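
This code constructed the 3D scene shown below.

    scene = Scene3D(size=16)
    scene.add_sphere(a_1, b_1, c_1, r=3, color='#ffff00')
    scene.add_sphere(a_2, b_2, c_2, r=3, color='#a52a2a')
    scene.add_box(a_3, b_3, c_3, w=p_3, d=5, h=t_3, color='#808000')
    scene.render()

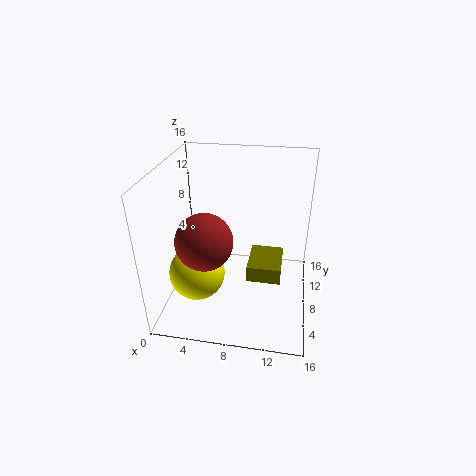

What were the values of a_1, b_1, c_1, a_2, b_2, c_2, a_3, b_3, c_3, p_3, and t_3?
a_1 = 4; b_1 = 5; c_1 = 5; a_2 = 5; b_2 = 5; c_2 = 9; a_3 = 9; b_3 = 8; c_3 = 2; p_3 = 4; t_3 = 2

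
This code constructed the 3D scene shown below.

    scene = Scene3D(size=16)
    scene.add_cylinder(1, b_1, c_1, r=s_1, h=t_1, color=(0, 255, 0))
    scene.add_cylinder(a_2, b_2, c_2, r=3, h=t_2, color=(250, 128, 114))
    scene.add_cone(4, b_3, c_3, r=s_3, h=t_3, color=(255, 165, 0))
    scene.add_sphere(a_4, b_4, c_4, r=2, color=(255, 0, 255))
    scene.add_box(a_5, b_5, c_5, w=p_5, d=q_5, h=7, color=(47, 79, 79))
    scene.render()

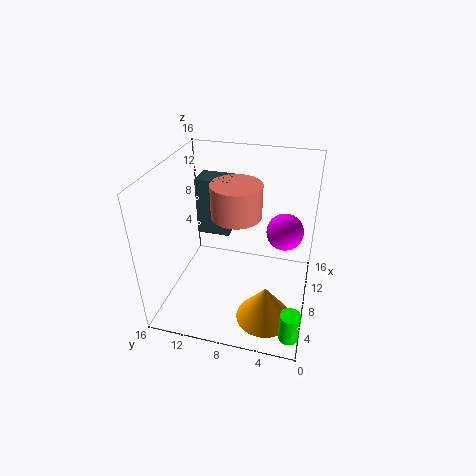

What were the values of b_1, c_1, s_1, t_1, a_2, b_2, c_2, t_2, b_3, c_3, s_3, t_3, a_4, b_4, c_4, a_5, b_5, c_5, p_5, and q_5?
b_1 = 1; c_1 = 2; s_1 = 1; t_1 = 3; a_2 = 11; b_2 = 9; c_2 = 9; t_2 = 4; b_3 = 4; c_3 = 1; s_3 = 3; t_3 = 4; a_4 = 9; b_4 = 3; c_4 = 9; a_5 = 11; b_5 = 10; c_5 = 6; p_5 = 3; q_5 = 4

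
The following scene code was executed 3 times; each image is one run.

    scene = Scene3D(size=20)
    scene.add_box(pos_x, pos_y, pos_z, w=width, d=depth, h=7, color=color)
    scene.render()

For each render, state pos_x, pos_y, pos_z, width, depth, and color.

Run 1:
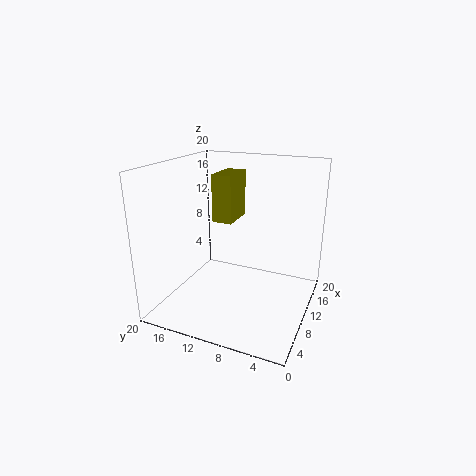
pos_x = 12
pos_y = 12
pos_z = 11
width = 5.5
depth = 3
color = 'olive'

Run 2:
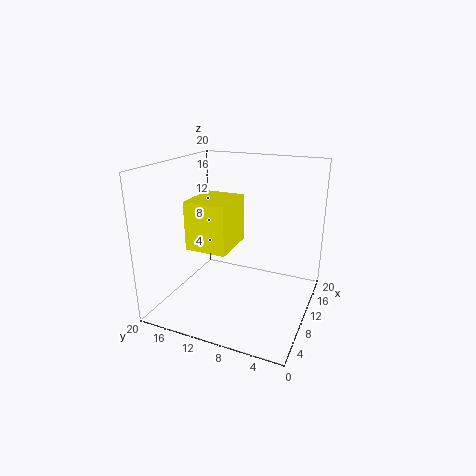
pos_x = 7.5
pos_y = 11
pos_z = 8
width = 7
depth = 6
color = 'yellow'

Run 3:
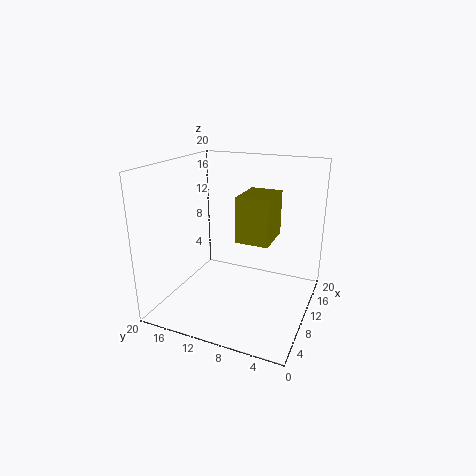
pos_x = 12.5
pos_y = 6.5
pos_z = 8
width = 6.5
depth = 5
color = 'olive'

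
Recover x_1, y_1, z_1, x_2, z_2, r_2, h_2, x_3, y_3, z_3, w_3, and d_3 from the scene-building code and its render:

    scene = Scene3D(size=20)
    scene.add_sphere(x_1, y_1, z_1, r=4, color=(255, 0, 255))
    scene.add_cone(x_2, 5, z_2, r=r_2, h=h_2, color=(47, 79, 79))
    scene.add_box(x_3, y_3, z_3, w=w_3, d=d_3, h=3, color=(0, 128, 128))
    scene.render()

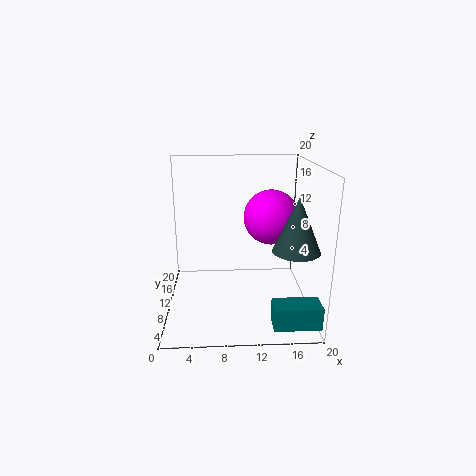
x_1 = 15, y_1 = 13, z_1 = 12, x_2 = 17, z_2 = 10, r_2 = 3, h_2 = 7, x_3 = 14, y_3 = 1, z_3 = 1, w_3 = 6, d_3 = 3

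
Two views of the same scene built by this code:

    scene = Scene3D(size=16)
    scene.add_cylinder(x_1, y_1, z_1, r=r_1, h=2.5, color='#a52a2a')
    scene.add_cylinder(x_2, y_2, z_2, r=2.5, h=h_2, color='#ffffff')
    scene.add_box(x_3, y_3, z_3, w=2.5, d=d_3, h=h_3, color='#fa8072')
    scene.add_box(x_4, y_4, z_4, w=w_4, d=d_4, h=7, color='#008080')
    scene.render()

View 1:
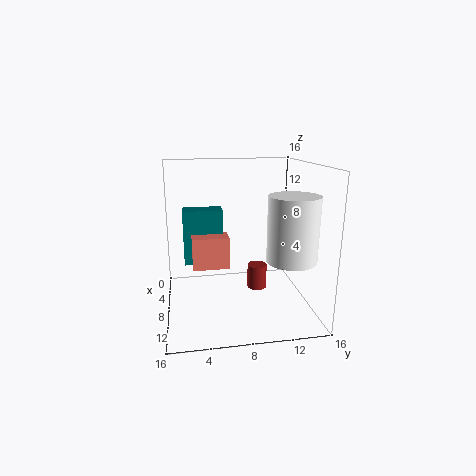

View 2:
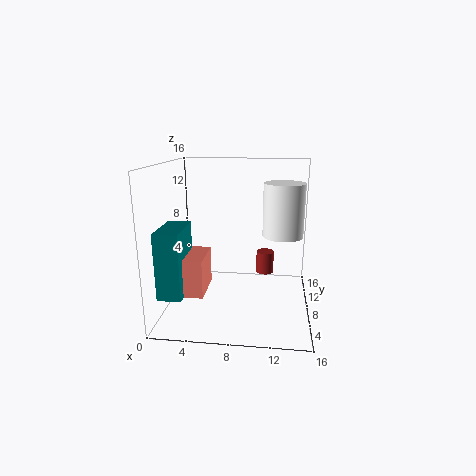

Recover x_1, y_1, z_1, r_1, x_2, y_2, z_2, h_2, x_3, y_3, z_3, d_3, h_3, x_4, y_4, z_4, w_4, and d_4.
x_1 = 11; y_1 = 9.5; z_1 = 3.5; r_1 = 1; x_2 = 13; y_2 = 12.5; z_2 = 7; h_2 = 6.5; x_3 = 2.5; y_3 = 3; z_3 = 3; d_3 = 4.5; h_3 = 4; x_4 = 0.5; y_4 = 2; z_4 = 3; w_4 = 2.5; d_4 = 5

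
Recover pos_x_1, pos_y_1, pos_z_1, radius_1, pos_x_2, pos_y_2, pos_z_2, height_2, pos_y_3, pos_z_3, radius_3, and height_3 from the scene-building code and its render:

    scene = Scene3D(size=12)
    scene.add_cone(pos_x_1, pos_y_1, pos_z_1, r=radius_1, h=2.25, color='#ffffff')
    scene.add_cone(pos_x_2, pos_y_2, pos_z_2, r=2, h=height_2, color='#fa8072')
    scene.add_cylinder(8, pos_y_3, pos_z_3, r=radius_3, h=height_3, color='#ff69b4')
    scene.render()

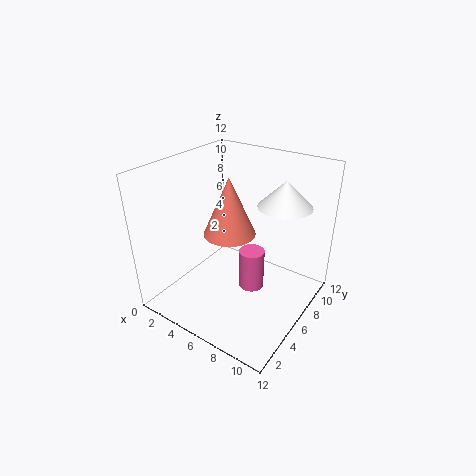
pos_x_1 = 8.75, pos_y_1 = 8.75, pos_z_1 = 8.5, radius_1 = 2.25, pos_x_2 = 6.25, pos_y_2 = 4.5, pos_z_2 = 7.25, height_2 = 4.5, pos_y_3 = 5, pos_z_3 = 2.75, radius_3 = 1, height_3 = 3.25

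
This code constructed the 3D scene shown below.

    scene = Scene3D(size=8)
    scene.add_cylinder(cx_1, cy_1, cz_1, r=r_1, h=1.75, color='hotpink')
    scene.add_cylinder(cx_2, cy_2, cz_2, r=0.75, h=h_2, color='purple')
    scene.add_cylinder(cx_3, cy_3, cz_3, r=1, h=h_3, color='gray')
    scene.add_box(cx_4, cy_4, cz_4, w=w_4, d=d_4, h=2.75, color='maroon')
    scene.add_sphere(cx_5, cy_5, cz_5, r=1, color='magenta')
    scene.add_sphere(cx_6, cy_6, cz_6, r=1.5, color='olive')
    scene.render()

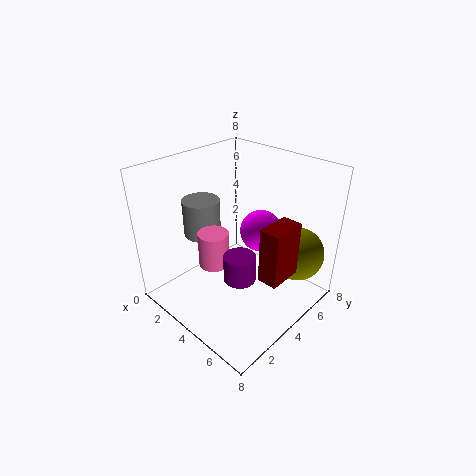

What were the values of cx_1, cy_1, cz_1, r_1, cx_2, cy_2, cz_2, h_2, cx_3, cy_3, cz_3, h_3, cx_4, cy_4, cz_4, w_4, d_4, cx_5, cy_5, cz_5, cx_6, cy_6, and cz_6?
cx_1 = 4.5, cy_1 = 1.75, cz_1 = 3.75, r_1 = 0.75, cx_2 = 6.25, cy_2 = 1.75, cz_2 = 3.75, h_2 = 1.25, cx_3 = 2.5, cy_3 = 2.75, cz_3 = 4.25, h_3 = 2, cx_4 = 6.75, cy_4 = 2.5, cz_4 = 3.5, w_4 = 1, d_4 = 1.75, cx_5 = 6, cy_5 = 3.5, cz_5 = 5.5, cx_6 = 6.5, cy_6 = 6.25, cz_6 = 3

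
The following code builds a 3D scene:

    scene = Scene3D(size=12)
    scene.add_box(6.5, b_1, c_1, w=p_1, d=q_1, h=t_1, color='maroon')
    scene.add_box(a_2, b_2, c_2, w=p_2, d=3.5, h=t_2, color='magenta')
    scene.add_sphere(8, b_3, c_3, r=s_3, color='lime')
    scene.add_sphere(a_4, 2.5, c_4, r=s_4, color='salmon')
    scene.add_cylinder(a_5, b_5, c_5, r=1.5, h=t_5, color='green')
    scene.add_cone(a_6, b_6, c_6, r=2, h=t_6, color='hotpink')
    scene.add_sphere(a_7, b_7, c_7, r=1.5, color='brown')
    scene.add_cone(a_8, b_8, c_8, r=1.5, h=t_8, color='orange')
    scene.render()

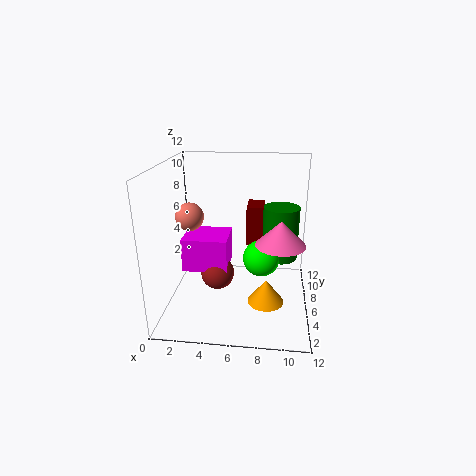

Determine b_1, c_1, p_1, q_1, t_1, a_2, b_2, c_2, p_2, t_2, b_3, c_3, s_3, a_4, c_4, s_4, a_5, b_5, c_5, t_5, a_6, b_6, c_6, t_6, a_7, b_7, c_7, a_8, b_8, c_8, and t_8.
b_1 = 8, c_1 = 4.5, p_1 = 1.5, q_1 = 2.5, t_1 = 3.5, a_2 = 1, b_2 = 6, c_2 = 2.5, p_2 = 4, t_2 = 3, b_3 = 5.5, c_3 = 4.5, s_3 = 1.5, a_4 = 3, c_4 = 9, s_4 = 1, a_5 = 9.5, b_5 = 7, c_5 = 4, t_5 = 4.5, a_6 = 9.5, b_6 = 5, c_6 = 6, t_6 = 2, a_7 = 4, b_7 = 7, c_7 = 2, a_8 = 8.5, b_8 = 4.5, c_8 = 1, t_8 = 2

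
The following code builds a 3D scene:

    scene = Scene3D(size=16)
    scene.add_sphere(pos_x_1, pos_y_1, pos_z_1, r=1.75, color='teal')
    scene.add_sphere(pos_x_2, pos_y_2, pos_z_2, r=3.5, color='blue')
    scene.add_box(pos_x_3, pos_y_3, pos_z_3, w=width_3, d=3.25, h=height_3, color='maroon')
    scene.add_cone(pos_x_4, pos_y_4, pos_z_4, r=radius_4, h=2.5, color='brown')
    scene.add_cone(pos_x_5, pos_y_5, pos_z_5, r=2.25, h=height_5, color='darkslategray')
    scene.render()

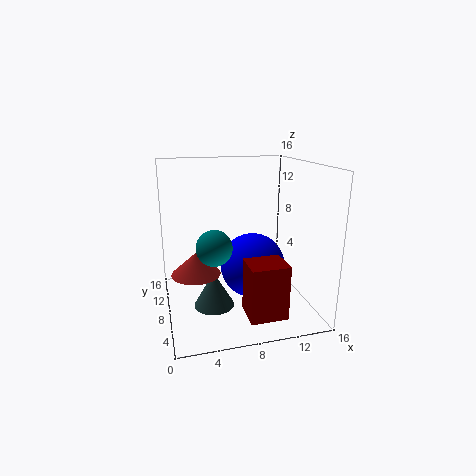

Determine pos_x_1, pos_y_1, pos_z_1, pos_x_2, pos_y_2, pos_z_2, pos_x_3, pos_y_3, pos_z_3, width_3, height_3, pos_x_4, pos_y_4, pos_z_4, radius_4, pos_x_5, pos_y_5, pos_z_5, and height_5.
pos_x_1 = 4.5, pos_y_1 = 3.75, pos_z_1 = 8.75, pos_x_2 = 9.25, pos_y_2 = 6.5, pos_z_2 = 5.25, pos_x_3 = 7.25, pos_y_3 = 0.25, pos_z_3 = 2, width_3 = 3.75, height_3 = 5.5, pos_x_4 = 3.25, pos_y_4 = 8.5, pos_z_4 = 4, radius_4 = 2.75, pos_x_5 = 5, pos_y_5 = 7.25, pos_z_5 = 0.5, height_5 = 4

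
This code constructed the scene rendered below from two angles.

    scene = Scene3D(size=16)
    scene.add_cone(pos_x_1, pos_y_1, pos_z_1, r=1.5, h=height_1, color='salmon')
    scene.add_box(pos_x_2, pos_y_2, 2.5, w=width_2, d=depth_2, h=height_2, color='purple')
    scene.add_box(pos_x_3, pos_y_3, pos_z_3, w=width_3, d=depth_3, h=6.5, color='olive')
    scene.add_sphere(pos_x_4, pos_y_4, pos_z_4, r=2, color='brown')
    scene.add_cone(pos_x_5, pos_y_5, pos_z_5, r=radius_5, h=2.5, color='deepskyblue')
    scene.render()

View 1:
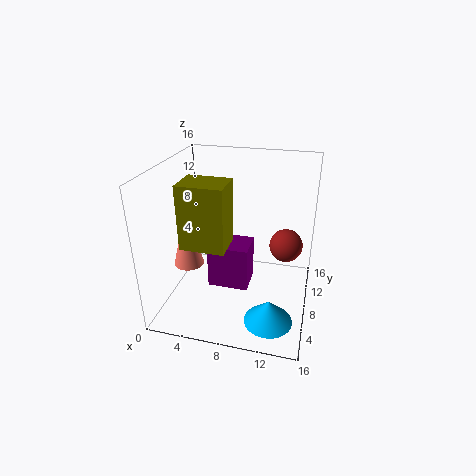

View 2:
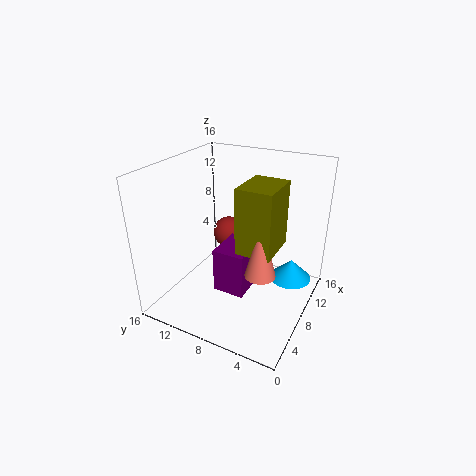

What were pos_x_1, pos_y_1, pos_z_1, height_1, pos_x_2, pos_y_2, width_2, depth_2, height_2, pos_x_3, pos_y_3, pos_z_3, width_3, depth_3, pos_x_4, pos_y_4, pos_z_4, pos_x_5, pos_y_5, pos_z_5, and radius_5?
pos_x_1 = 4; pos_y_1 = 3.5; pos_z_1 = 7; height_1 = 6; pos_x_2 = 5; pos_y_2 = 6; width_2 = 4.5; depth_2 = 3.5; height_2 = 5; pos_x_3 = 3.5; pos_y_3 = 2.5; pos_z_3 = 9; width_3 = 4.5; depth_3 = 3.5; pos_x_4 = 13; pos_y_4 = 12; pos_z_4 = 5.5; pos_x_5 = 12.5; pos_y_5 = 3; pos_z_5 = 1.5; radius_5 = 2.5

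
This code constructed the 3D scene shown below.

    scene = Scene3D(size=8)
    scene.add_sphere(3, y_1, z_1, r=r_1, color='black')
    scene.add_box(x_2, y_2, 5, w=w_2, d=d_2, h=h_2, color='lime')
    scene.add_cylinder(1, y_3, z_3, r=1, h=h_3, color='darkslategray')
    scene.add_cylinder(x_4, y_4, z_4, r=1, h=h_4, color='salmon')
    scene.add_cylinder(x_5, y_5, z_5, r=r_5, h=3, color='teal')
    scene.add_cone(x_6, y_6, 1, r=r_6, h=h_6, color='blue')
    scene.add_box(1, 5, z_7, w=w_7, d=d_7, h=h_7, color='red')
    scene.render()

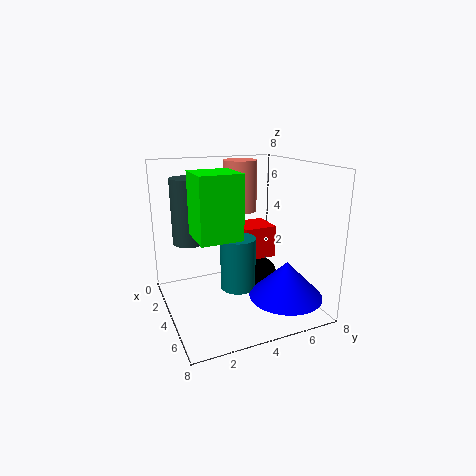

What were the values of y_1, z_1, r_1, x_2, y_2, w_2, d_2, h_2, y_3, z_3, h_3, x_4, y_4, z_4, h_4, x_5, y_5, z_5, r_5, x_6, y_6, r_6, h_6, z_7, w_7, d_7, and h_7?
y_1 = 6, z_1 = 1, r_1 = 1, x_2 = 5, y_2 = 1, w_2 = 2, d_2 = 2, h_2 = 3, y_3 = 2, z_3 = 3, h_3 = 4, x_4 = 2, y_4 = 5, z_4 = 5, h_4 = 3, x_5 = 4, y_5 = 4, z_5 = 1, r_5 = 1, x_6 = 6, y_6 = 6, r_6 = 2, h_6 = 2, z_7 = 2, w_7 = 2, d_7 = 2, h_7 = 2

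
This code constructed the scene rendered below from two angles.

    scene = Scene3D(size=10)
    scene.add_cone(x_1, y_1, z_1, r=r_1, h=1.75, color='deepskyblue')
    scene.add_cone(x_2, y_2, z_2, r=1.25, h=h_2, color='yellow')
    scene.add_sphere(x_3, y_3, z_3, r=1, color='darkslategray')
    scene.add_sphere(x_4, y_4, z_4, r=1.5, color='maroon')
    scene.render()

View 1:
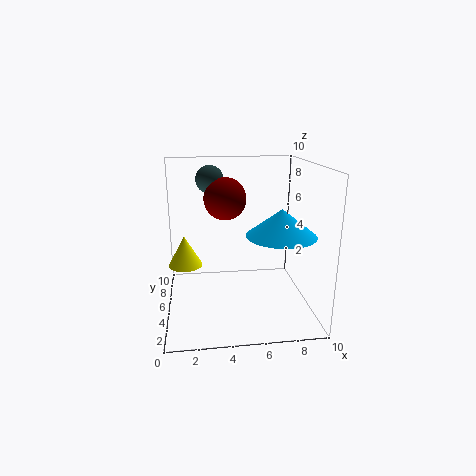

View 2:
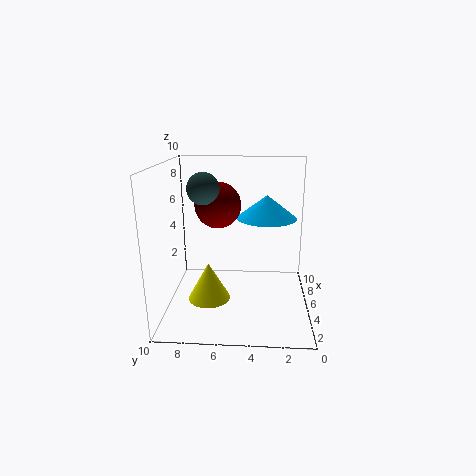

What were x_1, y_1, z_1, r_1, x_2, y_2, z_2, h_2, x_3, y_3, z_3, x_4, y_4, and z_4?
x_1 = 7.5, y_1 = 3, z_1 = 5.75, r_1 = 2.25, x_2 = 1.25, y_2 = 6.5, z_2 = 2.5, h_2 = 2.25, x_3 = 3.25, y_3 = 7, z_3 = 8.75, x_4 = 4.25, y_4 = 6.25, z_4 = 7.5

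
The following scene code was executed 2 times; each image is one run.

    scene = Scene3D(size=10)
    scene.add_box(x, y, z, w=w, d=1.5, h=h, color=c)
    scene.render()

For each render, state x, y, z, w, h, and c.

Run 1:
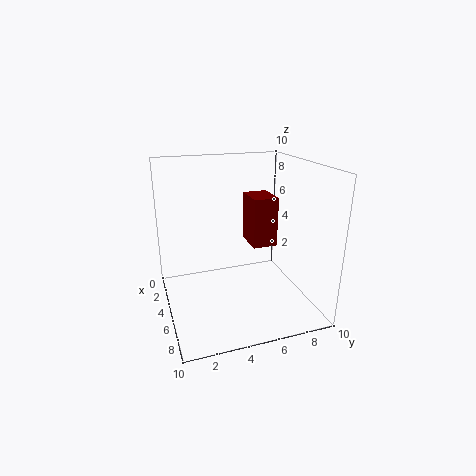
x = 6, y = 5, z = 5.5, w = 2, h = 3, c = 'maroon'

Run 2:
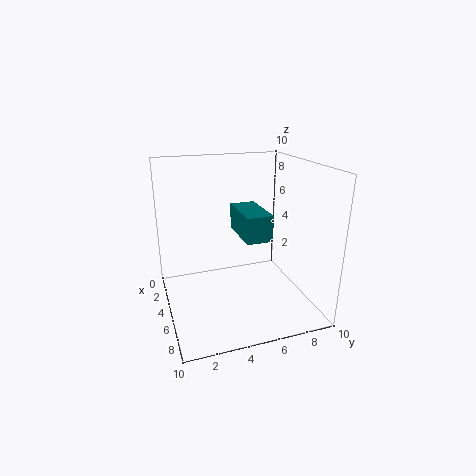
x = 6.5, y = 4, z = 6.5, w = 3, h = 1.5, c = 'teal'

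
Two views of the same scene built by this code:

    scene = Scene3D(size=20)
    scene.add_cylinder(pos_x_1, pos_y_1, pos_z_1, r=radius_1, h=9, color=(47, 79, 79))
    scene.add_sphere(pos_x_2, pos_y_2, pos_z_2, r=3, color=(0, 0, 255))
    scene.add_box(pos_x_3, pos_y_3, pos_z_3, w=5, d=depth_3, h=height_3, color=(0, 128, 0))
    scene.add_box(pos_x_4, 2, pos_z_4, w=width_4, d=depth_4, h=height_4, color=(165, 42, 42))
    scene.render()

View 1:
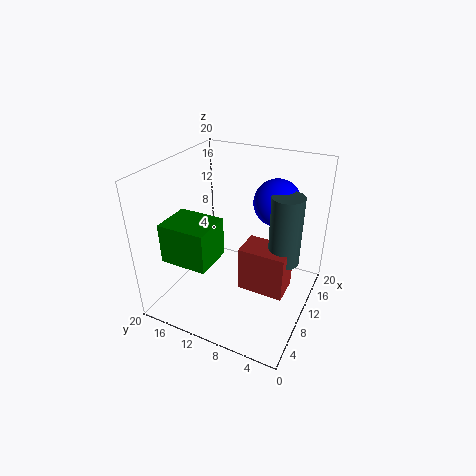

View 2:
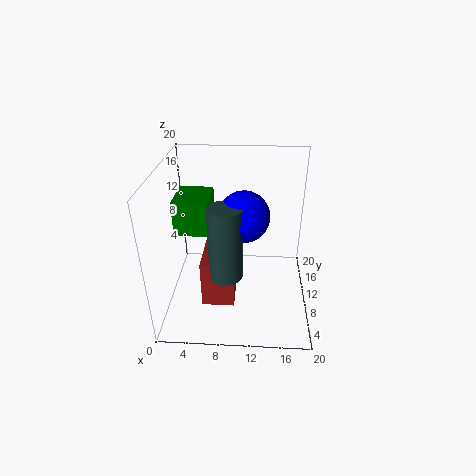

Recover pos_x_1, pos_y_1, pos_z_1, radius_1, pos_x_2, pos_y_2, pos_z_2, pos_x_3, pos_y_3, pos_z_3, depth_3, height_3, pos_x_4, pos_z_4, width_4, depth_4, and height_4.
pos_x_1 = 9, pos_y_1 = 3, pos_z_1 = 9, radius_1 = 2, pos_x_2 = 11, pos_y_2 = 5, pos_z_2 = 16, pos_x_3 = 1, pos_y_3 = 10, pos_z_3 = 10, depth_3 = 6, height_3 = 5, pos_x_4 = 6, pos_z_4 = 5, width_4 = 4, depth_4 = 6, height_4 = 6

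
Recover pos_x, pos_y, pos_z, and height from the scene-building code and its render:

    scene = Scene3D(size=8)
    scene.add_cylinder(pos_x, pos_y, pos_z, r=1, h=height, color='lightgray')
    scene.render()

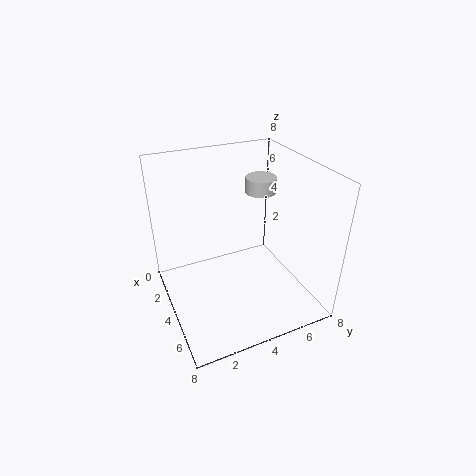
pos_x = 1, pos_y = 7, pos_z = 5, height = 1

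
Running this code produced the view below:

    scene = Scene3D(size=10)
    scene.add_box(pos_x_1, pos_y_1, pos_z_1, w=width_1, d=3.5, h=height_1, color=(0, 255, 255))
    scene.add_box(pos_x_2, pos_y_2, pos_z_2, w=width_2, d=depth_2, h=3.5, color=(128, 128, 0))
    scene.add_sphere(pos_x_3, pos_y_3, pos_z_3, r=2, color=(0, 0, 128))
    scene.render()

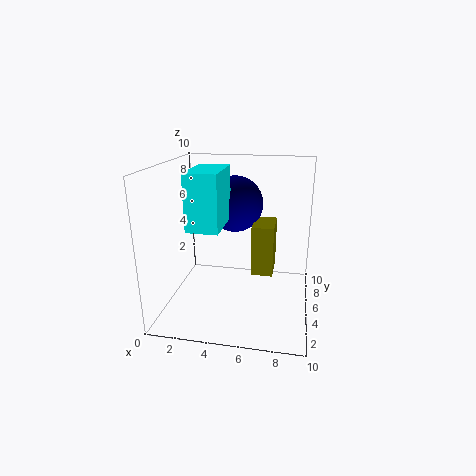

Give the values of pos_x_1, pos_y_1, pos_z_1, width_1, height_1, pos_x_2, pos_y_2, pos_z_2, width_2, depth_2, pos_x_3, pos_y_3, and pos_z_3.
pos_x_1 = 2.5; pos_y_1 = 1.5; pos_z_1 = 6.5; width_1 = 2; height_1 = 3.5; pos_x_2 = 6; pos_y_2 = 4.5; pos_z_2 = 2.5; width_2 = 1.5; depth_2 = 2.5; pos_x_3 = 4.5; pos_y_3 = 6.5; pos_z_3 = 7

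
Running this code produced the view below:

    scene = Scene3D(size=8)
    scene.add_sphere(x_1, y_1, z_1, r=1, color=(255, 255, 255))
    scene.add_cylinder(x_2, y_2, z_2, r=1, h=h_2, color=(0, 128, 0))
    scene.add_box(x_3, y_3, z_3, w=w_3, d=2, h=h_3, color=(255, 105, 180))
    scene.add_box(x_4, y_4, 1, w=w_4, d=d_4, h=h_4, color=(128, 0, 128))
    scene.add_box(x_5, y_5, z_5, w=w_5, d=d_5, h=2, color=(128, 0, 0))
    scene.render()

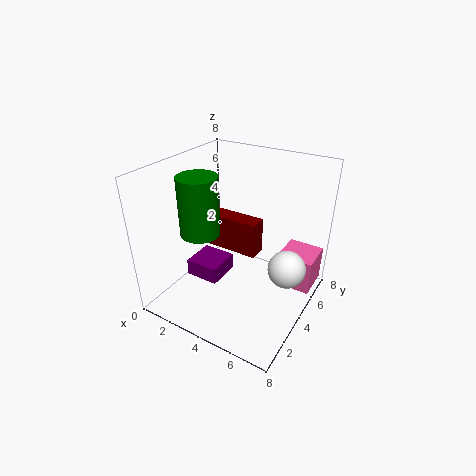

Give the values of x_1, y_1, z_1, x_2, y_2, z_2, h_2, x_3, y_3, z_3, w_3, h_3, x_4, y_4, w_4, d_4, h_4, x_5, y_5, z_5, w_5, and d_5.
x_1 = 7
y_1 = 4
z_1 = 3
x_2 = 3
y_2 = 2
z_2 = 5
h_2 = 3
x_3 = 6
y_3 = 5
z_3 = 1
w_3 = 2
h_3 = 2
x_4 = 1
y_4 = 3
w_4 = 2
d_4 = 2
h_4 = 1
x_5 = 2
y_5 = 4
z_5 = 3
w_5 = 3
d_5 = 1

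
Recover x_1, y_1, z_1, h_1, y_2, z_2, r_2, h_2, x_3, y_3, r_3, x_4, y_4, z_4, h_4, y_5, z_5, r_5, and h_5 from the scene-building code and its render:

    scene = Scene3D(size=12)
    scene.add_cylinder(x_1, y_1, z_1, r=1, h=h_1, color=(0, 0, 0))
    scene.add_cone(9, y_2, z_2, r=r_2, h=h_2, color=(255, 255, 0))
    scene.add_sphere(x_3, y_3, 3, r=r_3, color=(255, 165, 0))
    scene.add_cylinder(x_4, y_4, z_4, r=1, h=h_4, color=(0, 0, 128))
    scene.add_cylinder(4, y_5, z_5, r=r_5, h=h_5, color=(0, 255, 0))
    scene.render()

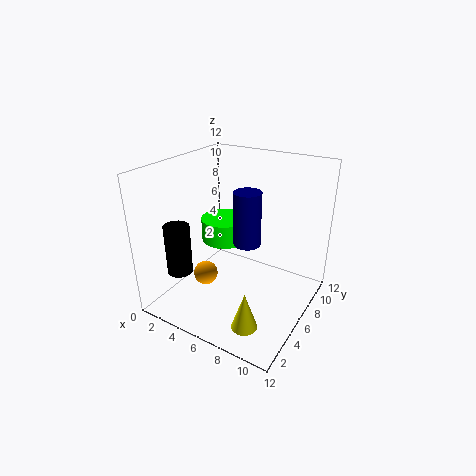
x_1 = 3; y_1 = 2; z_1 = 4; h_1 = 4; y_2 = 2; z_2 = 1; r_2 = 1; h_2 = 3; x_3 = 4; y_3 = 4; r_3 = 1; x_4 = 8; y_4 = 4; z_4 = 7; h_4 = 4; y_5 = 7; z_5 = 5; r_5 = 2; h_5 = 2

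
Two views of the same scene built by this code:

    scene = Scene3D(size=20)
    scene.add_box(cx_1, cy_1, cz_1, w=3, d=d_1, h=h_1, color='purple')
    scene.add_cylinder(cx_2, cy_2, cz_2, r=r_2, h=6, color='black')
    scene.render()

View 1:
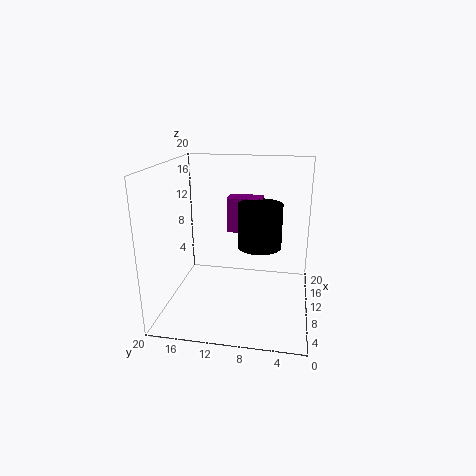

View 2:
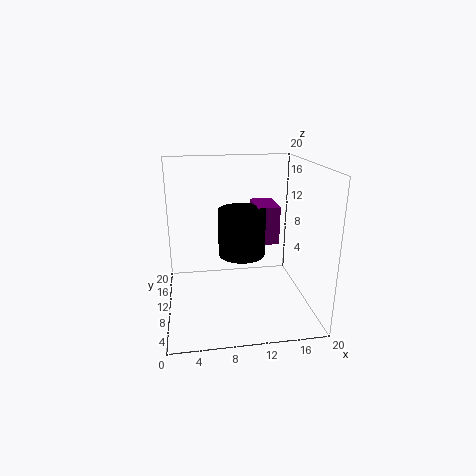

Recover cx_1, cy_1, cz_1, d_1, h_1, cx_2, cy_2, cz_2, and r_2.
cx_1 = 12
cy_1 = 7
cz_1 = 10
d_1 = 5
h_1 = 5
cx_2 = 10
cy_2 = 7
cz_2 = 9
r_2 = 3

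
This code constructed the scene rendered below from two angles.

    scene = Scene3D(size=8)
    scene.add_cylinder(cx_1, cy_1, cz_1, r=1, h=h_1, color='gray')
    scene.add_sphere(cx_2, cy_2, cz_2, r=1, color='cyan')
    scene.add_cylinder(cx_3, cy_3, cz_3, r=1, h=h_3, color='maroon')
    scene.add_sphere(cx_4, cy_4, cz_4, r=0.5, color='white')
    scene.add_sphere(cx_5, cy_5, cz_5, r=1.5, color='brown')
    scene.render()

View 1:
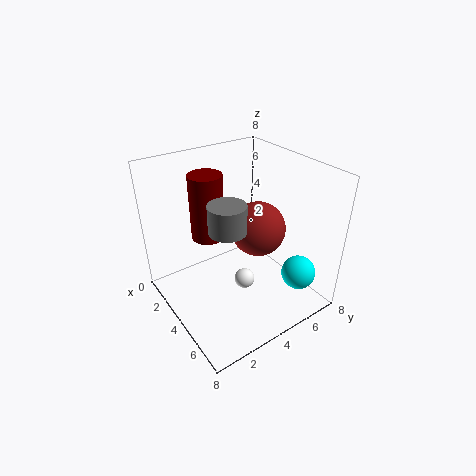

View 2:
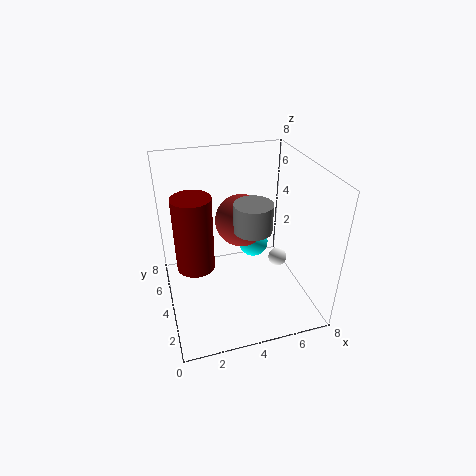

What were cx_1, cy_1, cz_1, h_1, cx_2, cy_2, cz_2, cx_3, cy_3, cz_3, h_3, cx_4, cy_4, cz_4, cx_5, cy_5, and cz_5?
cx_1 = 4.5, cy_1 = 3, cz_1 = 5, h_1 = 1.5, cx_2 = 6, cy_2 = 7, cz_2 = 1.5, cx_3 = 1.5, cy_3 = 3.5, cz_3 = 3, h_3 = 4, cx_4 = 6, cy_4 = 3, cz_4 = 3, cx_5 = 4.5, cy_5 = 5, cz_5 = 4.5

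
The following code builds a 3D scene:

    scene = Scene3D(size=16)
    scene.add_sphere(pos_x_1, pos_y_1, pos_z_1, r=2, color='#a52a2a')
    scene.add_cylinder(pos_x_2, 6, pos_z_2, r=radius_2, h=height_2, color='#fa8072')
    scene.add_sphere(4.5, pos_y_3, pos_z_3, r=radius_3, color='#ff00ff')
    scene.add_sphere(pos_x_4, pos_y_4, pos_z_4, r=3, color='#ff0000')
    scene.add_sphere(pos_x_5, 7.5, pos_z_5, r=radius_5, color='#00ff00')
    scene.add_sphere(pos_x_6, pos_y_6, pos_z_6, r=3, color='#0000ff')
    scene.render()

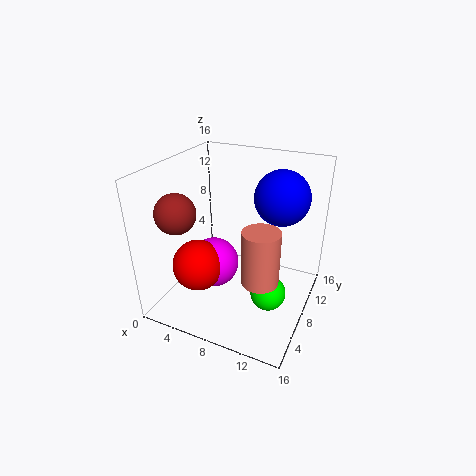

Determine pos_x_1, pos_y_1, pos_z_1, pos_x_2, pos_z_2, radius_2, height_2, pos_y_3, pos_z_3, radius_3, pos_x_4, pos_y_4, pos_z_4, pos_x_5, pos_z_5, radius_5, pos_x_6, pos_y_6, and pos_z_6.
pos_x_1 = 4; pos_y_1 = 2.5; pos_z_1 = 12.5; pos_x_2 = 11.5; pos_z_2 = 4.5; radius_2 = 2; height_2 = 6; pos_y_3 = 8.5; pos_z_3 = 3.5; radius_3 = 3; pos_x_4 = 3.5; pos_y_4 = 6.5; pos_z_4 = 4; pos_x_5 = 12; pos_z_5 = 2; radius_5 = 2; pos_x_6 = 12; pos_y_6 = 10.5; pos_z_6 = 12.5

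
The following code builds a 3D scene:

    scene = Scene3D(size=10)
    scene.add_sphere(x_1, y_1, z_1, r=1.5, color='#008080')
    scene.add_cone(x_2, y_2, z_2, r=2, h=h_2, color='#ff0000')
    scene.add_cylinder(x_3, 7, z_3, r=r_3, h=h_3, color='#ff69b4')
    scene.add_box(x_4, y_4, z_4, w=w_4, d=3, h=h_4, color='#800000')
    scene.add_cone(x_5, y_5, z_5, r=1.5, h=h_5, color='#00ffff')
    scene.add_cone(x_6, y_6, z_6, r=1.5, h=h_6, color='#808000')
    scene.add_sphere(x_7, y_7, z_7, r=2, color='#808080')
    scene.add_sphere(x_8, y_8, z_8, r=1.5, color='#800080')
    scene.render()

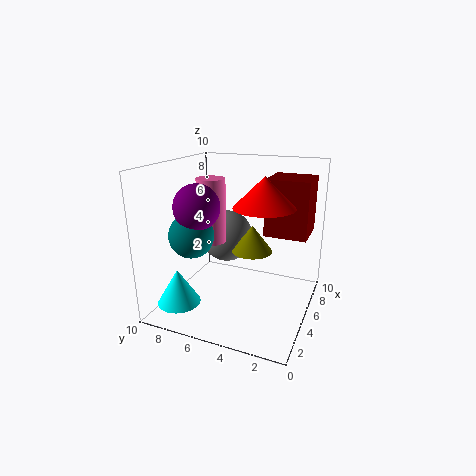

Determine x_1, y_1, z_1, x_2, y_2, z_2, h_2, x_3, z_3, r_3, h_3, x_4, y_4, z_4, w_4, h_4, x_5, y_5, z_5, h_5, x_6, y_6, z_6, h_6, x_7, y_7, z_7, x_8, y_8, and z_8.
x_1 = 3; y_1 = 7.5; z_1 = 5.5; x_2 = 4.5; y_2 = 3; z_2 = 7.5; h_2 = 2; x_3 = 5; z_3 = 4.5; r_3 = 1; h_3 = 4.5; x_4 = 6; y_4 = 0.5; z_4 = 5; w_4 = 3; h_4 = 4; x_5 = 2.5; y_5 = 8.5; z_5 = 0.5; h_5 = 2.5; x_6 = 6.5; y_6 = 4.5; z_6 = 3.5; h_6 = 2; x_7 = 7.5; y_7 = 7; z_7 = 4; x_8 = 3; y_8 = 7; z_8 = 7.5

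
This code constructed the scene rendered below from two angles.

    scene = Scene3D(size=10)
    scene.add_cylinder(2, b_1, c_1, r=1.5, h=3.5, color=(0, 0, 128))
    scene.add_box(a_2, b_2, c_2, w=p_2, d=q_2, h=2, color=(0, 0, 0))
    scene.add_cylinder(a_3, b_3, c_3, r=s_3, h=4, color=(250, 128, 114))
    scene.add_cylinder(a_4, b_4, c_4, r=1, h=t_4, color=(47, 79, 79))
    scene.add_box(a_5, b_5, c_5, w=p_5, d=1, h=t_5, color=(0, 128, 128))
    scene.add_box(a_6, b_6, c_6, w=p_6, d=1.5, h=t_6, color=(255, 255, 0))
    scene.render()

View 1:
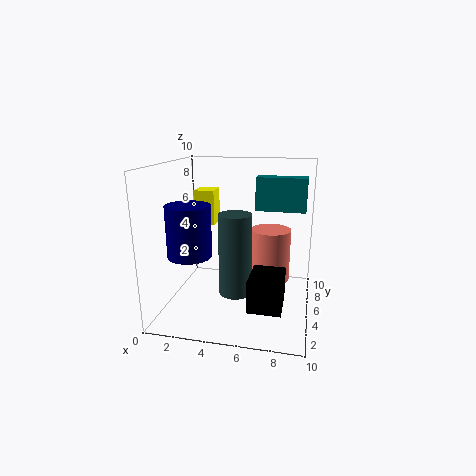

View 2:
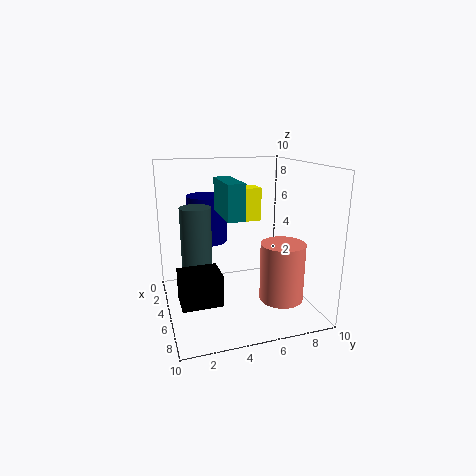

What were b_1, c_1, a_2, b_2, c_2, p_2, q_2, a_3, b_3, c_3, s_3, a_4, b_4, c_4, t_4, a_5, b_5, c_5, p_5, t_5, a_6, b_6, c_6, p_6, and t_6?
b_1 = 3.5; c_1 = 4; a_2 = 6.5; b_2 = 0.5; c_2 = 2; p_2 = 2; q_2 = 2.5; a_3 = 7; b_3 = 7.5; c_3 = 1; s_3 = 1.5; a_4 = 5.5; b_4 = 2; c_4 = 2.5; t_4 = 5; a_5 = 6.5; b_5 = 3; c_5 = 7.5; p_5 = 3; t_5 = 2; a_6 = 1.5; b_6 = 6; c_6 = 5.5; p_6 = 1.5; t_6 = 2.5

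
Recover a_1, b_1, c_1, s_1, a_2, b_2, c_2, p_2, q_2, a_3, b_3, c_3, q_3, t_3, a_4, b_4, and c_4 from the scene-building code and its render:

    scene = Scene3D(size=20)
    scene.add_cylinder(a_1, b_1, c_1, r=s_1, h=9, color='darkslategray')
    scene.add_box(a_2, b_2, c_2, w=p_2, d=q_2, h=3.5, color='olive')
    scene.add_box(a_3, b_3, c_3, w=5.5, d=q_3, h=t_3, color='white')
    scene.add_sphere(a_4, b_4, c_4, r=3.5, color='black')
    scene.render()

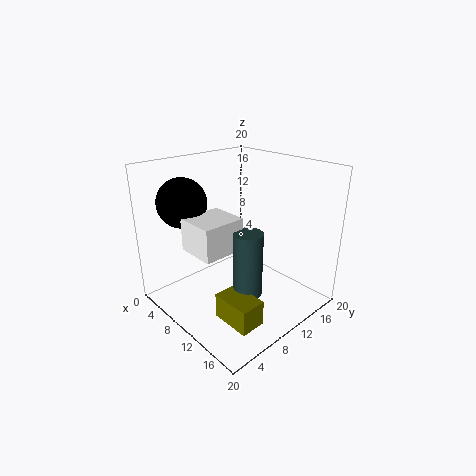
a_1 = 13, b_1 = 9, c_1 = 3, s_1 = 2, a_2 = 11.5, b_2 = 4.5, c_2 = 0.5, p_2 = 5.5, q_2 = 3.5, a_3 = 6, b_3 = 3.5, c_3 = 9, q_3 = 6, t_3 = 4.5, a_4 = 3.5, b_4 = 5.5, c_4 = 14.5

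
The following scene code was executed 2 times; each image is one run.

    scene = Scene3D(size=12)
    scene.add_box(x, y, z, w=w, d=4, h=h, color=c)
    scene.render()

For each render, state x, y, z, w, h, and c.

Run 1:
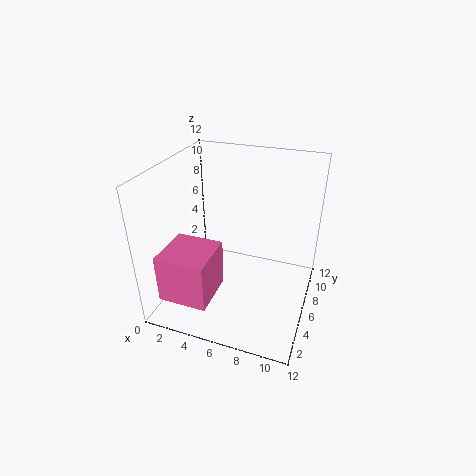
x = 1
y = 1
z = 2
w = 4
h = 4
c = 'hotpink'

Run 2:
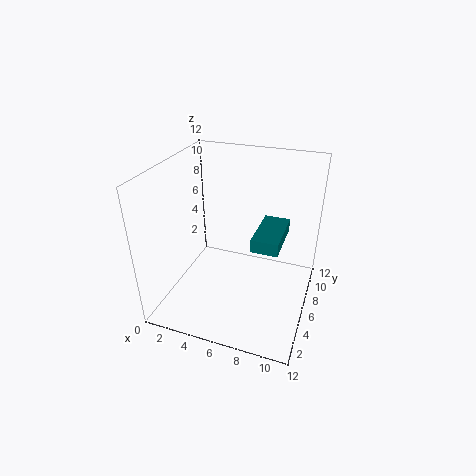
x = 8
y = 3
z = 7
w = 2
h = 1
c = 'teal'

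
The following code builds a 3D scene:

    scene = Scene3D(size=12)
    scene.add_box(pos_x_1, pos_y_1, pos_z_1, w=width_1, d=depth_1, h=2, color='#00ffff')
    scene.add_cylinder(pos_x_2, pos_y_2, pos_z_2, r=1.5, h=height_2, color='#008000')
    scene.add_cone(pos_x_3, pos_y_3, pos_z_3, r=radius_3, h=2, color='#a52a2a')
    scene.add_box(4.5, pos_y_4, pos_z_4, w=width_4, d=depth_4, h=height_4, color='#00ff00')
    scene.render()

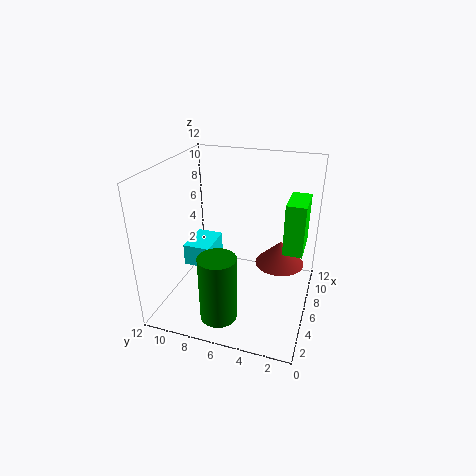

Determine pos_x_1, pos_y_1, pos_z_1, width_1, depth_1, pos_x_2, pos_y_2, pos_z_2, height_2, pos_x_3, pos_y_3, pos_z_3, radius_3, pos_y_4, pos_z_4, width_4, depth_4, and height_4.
pos_x_1 = 6.5, pos_y_1 = 9, pos_z_1 = 2, width_1 = 3.5, depth_1 = 2.5, pos_x_2 = 2.5, pos_y_2 = 6.5, pos_z_2 = 0.5, height_2 = 5.5, pos_x_3 = 6.5, pos_y_3 = 2.5, pos_z_3 = 4, radius_3 = 2, pos_y_4 = 0.5, pos_z_4 = 6, width_4 = 3, depth_4 = 1.5, height_4 = 4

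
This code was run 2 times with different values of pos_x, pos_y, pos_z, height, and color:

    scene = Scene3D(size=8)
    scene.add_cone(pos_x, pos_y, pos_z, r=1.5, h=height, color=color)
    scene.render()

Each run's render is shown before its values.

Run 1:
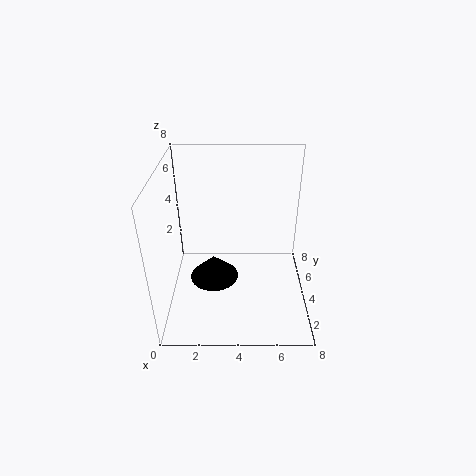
pos_x = 2.5
pos_y = 5
pos_z = 0.5
height = 1.5
color = 'black'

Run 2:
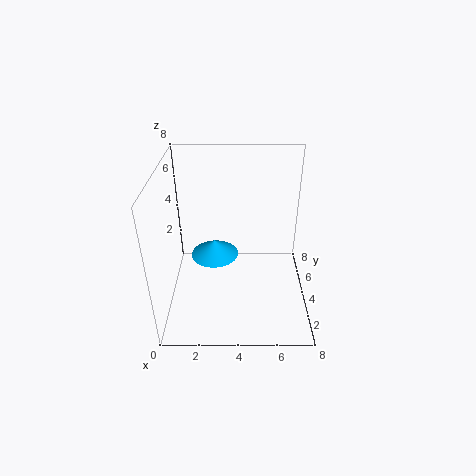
pos_x = 2.5
pos_y = 6
pos_z = 1.5
height = 1
color = 'deepskyblue'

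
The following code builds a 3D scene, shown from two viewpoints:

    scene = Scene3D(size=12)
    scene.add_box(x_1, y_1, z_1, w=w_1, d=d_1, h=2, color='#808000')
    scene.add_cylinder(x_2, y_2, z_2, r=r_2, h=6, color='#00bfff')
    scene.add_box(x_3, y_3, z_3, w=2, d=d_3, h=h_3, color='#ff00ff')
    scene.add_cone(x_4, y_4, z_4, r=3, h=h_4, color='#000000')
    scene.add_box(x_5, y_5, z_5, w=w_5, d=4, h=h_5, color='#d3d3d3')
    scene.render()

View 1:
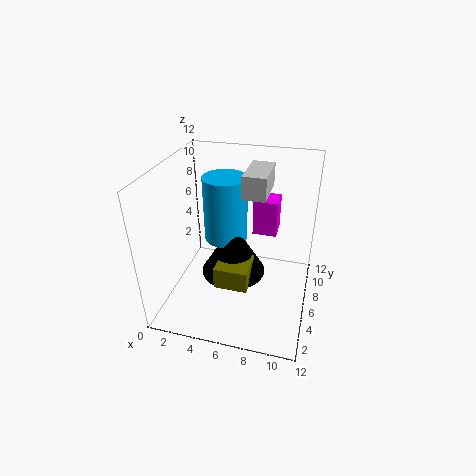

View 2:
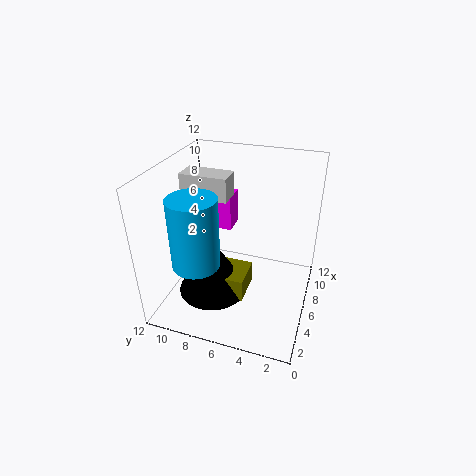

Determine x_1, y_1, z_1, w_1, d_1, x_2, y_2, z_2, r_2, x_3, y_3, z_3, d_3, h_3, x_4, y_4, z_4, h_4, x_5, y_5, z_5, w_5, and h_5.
x_1 = 4; y_1 = 5; z_1 = 1; w_1 = 3; d_1 = 3; x_2 = 4; y_2 = 9; z_2 = 4; r_2 = 2; x_3 = 7; y_3 = 7; z_3 = 6; d_3 = 2; h_3 = 3; x_4 = 5; y_4 = 8; z_4 = 1; h_4 = 5; x_5 = 6; y_5 = 7; z_5 = 9; w_5 = 2; h_5 = 2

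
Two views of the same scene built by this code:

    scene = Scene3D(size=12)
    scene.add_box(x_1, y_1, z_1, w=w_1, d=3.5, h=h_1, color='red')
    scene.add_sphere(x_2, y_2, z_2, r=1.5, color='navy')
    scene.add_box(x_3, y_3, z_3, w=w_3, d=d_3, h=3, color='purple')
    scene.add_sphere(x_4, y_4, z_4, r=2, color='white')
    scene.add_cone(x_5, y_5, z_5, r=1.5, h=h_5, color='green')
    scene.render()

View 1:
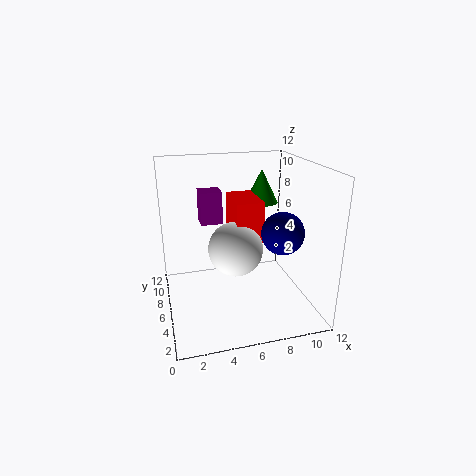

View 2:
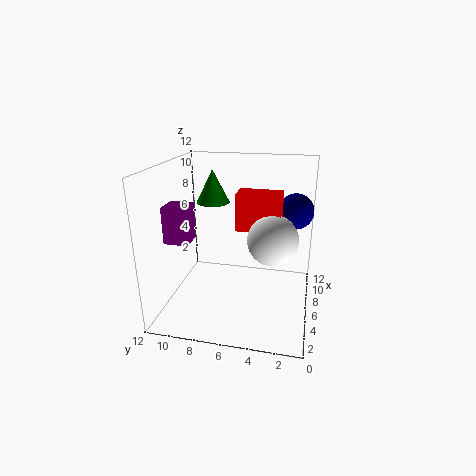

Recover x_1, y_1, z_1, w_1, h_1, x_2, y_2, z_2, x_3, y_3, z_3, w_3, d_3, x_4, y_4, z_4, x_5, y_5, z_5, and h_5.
x_1 = 5; y_1 = 2.5; z_1 = 7; w_1 = 2; h_1 = 3; x_2 = 8; y_2 = 1.5; z_2 = 8; x_3 = 3.5; y_3 = 9.5; z_3 = 6; w_3 = 2; d_3 = 2; x_4 = 5; y_4 = 3; z_4 = 6.5; x_5 = 9; y_5 = 9; z_5 = 8; h_5 = 3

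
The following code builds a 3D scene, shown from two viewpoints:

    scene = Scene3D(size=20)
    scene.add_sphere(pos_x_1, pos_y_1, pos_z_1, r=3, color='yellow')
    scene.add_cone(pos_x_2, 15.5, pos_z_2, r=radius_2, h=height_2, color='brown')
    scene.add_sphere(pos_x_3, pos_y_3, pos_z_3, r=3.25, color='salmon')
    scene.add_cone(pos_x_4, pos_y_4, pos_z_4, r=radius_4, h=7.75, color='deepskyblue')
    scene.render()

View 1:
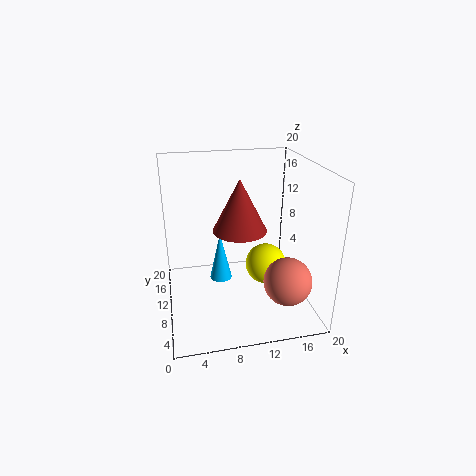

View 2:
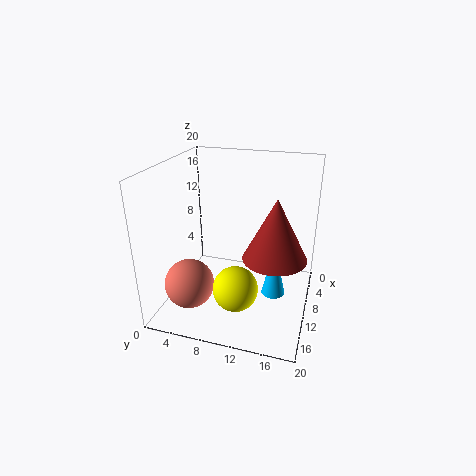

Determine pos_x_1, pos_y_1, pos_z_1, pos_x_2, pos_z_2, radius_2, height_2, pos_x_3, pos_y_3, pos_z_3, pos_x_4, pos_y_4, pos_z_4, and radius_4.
pos_x_1 = 14.5
pos_y_1 = 11
pos_z_1 = 4.75
pos_x_2 = 11.5
pos_z_2 = 8.5
radius_2 = 4.25
height_2 = 8.25
pos_x_3 = 15.75
pos_y_3 = 5
pos_z_3 = 5.25
pos_x_4 = 8.25
pos_y_4 = 15
pos_z_4 = 0.75
radius_4 = 1.75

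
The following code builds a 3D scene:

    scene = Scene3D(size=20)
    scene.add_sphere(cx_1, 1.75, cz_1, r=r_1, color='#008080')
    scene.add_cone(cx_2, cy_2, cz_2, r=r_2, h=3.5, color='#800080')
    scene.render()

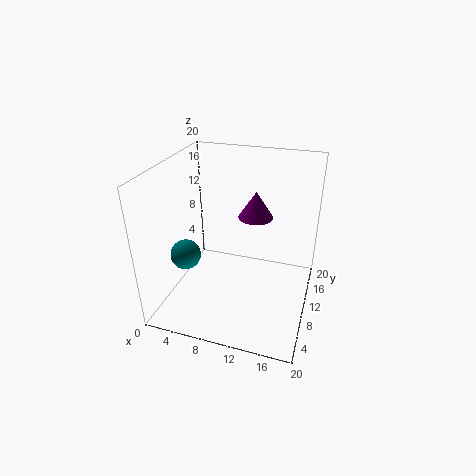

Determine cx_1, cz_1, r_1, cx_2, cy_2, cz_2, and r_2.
cx_1 = 6.25, cz_1 = 11.75, r_1 = 1.75, cx_2 = 12.5, cy_2 = 9.75, cz_2 = 13.75, r_2 = 2.25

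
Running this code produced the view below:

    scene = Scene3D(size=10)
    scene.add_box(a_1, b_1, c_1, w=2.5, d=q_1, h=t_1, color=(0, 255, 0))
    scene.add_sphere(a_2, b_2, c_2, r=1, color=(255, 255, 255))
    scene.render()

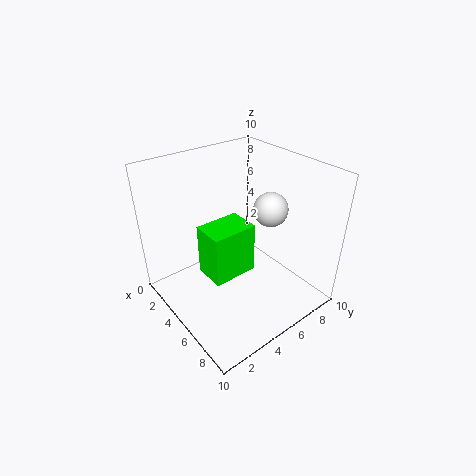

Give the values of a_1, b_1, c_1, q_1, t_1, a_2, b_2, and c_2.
a_1 = 2, b_1 = 3.5, c_1 = 1, q_1 = 3.5, t_1 = 4, a_2 = 8, b_2 = 5, c_2 = 8.5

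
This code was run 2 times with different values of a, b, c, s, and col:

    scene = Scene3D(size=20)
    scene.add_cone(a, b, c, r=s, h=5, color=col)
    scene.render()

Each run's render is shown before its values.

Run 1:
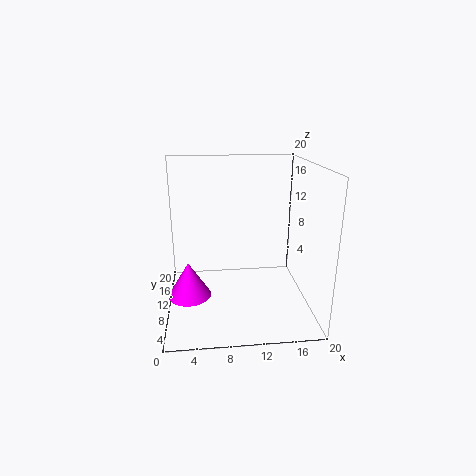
a = 3
b = 9
c = 2
s = 3
col = 'magenta'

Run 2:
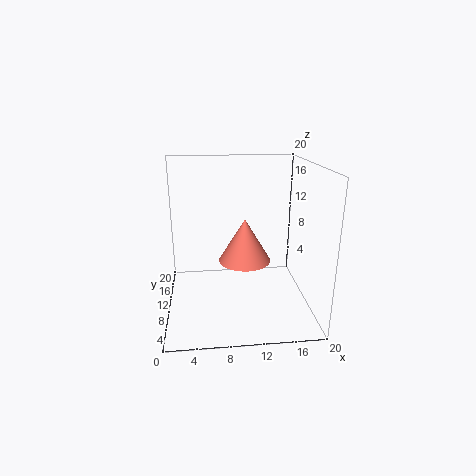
a = 10
b = 3
c = 10
s = 3
col = 'salmon'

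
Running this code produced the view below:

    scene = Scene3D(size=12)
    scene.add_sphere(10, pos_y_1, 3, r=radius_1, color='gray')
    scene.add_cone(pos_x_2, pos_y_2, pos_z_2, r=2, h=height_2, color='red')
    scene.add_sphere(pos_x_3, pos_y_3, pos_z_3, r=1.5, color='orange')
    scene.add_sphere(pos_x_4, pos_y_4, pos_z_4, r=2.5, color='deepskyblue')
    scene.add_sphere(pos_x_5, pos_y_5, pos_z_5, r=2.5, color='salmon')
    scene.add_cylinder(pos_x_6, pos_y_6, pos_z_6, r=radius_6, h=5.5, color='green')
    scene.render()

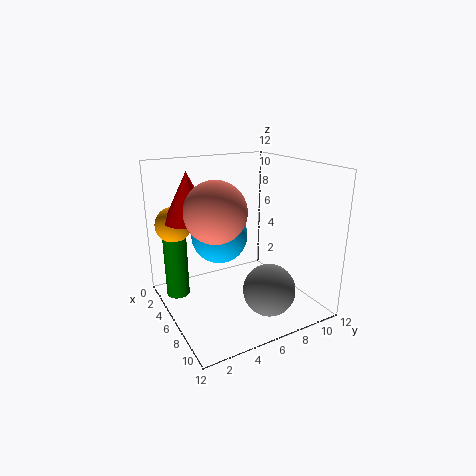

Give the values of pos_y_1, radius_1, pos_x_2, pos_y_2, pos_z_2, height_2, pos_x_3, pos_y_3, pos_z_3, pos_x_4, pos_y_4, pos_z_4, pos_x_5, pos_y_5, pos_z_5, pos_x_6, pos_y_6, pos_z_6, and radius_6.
pos_y_1 = 6.5; radius_1 = 2; pos_x_2 = 4; pos_y_2 = 2.5; pos_z_2 = 7.5; height_2 = 4; pos_x_3 = 3; pos_y_3 = 1.5; pos_z_3 = 7; pos_x_4 = 3.5; pos_y_4 = 5.5; pos_z_4 = 5.5; pos_x_5 = 6; pos_y_5 = 4; pos_z_5 = 8.5; pos_x_6 = 3; pos_y_6 = 1.5; pos_z_6 = 0.5; radius_6 = 1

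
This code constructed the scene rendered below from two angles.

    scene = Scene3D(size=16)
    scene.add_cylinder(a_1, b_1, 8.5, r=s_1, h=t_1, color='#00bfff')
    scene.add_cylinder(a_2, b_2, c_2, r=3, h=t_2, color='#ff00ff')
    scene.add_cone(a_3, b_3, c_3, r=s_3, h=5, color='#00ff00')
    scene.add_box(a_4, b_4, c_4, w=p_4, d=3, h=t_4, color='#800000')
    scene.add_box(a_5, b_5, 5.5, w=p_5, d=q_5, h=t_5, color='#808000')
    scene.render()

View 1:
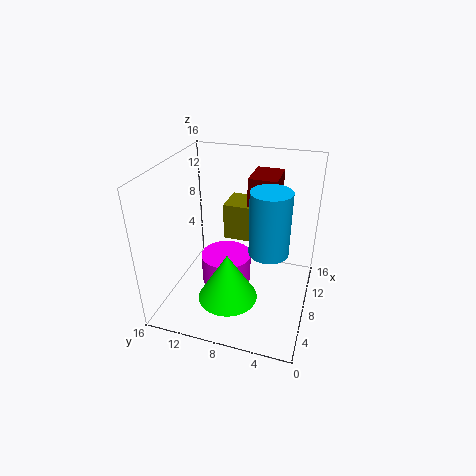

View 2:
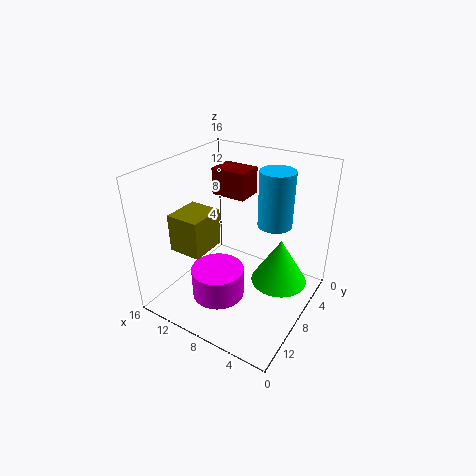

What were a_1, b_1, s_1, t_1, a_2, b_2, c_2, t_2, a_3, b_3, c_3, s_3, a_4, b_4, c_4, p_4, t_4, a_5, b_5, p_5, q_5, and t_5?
a_1 = 5.5
b_1 = 4
s_1 = 2
t_1 = 6.5
a_2 = 9.5
b_2 = 10
c_2 = 1
t_2 = 3.5
a_3 = 3
b_3 = 7.5
c_3 = 4
s_3 = 3
a_4 = 8
b_4 = 4
c_4 = 12
p_4 = 4
t_4 = 3
a_5 = 11.5
b_5 = 6.5
p_5 = 4
q_5 = 4.5
t_5 = 4.5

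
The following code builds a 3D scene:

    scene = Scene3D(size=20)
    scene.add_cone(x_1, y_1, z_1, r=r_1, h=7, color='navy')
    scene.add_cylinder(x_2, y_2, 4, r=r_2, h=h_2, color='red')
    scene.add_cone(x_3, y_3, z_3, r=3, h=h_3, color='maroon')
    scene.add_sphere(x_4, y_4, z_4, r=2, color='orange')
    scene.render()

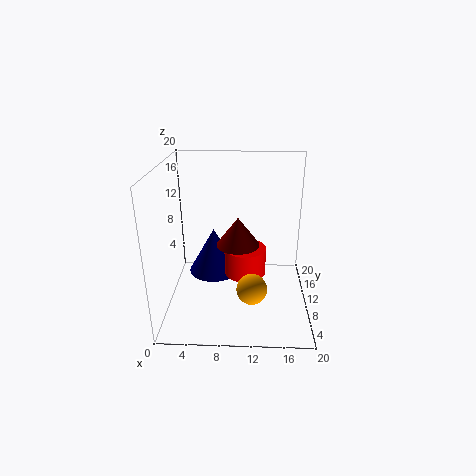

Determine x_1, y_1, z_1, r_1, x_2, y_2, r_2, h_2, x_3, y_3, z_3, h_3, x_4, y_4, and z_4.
x_1 = 6; y_1 = 15; z_1 = 2; r_1 = 4; x_2 = 11; y_2 = 11; r_2 = 3; h_2 = 4; x_3 = 10; y_3 = 10; z_3 = 9; h_3 = 4; x_4 = 12; y_4 = 5; z_4 = 5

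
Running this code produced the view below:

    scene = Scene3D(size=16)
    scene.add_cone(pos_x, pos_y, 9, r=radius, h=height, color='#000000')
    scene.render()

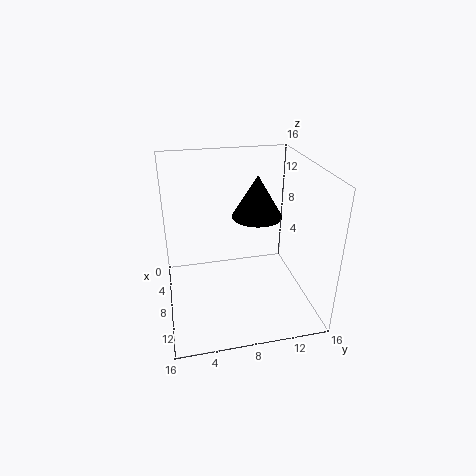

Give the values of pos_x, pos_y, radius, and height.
pos_x = 5; pos_y = 11; radius = 3; height = 5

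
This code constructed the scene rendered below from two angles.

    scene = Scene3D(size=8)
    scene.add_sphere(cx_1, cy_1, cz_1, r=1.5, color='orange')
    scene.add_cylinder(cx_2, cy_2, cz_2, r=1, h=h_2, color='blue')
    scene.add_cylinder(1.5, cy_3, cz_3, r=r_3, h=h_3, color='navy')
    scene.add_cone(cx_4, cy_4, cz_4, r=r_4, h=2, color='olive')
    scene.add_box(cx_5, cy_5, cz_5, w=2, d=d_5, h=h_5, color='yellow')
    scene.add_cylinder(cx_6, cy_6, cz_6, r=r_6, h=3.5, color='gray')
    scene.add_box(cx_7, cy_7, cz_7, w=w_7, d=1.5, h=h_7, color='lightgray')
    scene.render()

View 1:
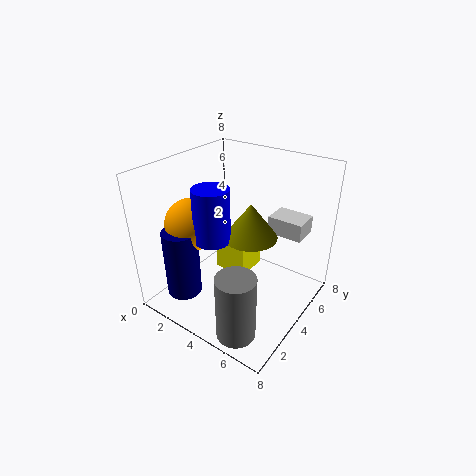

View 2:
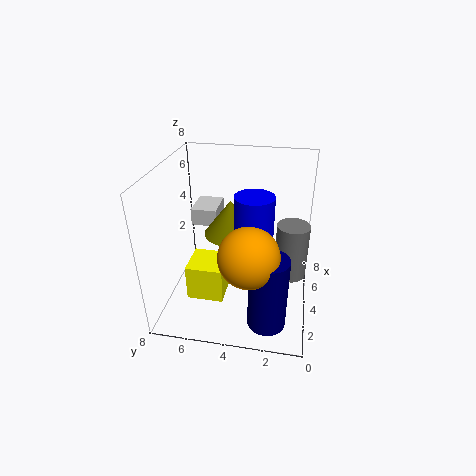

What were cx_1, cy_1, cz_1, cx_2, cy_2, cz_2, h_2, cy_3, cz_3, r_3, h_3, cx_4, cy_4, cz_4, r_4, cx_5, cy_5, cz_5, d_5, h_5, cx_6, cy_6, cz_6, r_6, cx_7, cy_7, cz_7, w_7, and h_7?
cx_1 = 1.5
cy_1 = 3
cz_1 = 4.5
cx_2 = 3
cy_2 = 3
cz_2 = 4
h_2 = 3
cy_3 = 2
cz_3 = 0.5
r_3 = 1
h_3 = 4
cx_4 = 4.5
cy_4 = 4.5
cz_4 = 4
r_4 = 1.5
cx_5 = 2
cy_5 = 4.5
cz_5 = 1
d_5 = 2
h_5 = 2
cx_6 = 6
cy_6 = 1
cz_6 = 0.5
r_6 = 1
cx_7 = 5
cy_7 = 5.5
cz_7 = 4
w_7 = 2
h_7 = 1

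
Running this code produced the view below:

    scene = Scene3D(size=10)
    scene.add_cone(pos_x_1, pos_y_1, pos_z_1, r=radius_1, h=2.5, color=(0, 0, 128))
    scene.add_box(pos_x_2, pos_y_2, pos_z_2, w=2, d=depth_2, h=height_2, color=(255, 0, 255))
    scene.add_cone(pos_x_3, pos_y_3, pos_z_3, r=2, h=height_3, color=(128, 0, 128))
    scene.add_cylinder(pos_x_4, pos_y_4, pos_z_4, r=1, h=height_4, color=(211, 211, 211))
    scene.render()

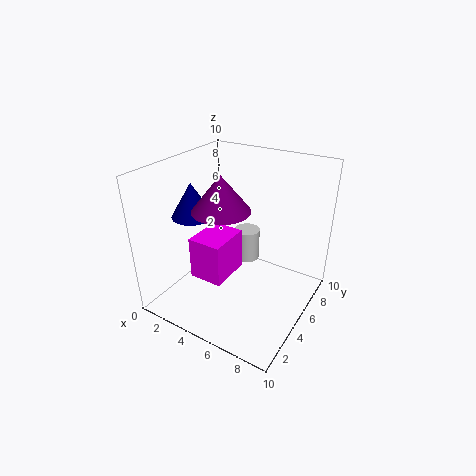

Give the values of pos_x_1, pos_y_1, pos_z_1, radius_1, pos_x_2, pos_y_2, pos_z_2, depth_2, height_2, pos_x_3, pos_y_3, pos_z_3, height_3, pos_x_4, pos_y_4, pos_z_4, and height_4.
pos_x_1 = 1.5; pos_y_1 = 4.5; pos_z_1 = 6; radius_1 = 1.5; pos_x_2 = 4.5; pos_y_2 = 0.5; pos_z_2 = 4.5; depth_2 = 2.5; height_2 = 2.5; pos_x_3 = 4; pos_y_3 = 4.5; pos_z_3 = 7; height_3 = 2.5; pos_x_4 = 4; pos_y_4 = 8; pos_z_4 = 1.5; height_4 = 2.5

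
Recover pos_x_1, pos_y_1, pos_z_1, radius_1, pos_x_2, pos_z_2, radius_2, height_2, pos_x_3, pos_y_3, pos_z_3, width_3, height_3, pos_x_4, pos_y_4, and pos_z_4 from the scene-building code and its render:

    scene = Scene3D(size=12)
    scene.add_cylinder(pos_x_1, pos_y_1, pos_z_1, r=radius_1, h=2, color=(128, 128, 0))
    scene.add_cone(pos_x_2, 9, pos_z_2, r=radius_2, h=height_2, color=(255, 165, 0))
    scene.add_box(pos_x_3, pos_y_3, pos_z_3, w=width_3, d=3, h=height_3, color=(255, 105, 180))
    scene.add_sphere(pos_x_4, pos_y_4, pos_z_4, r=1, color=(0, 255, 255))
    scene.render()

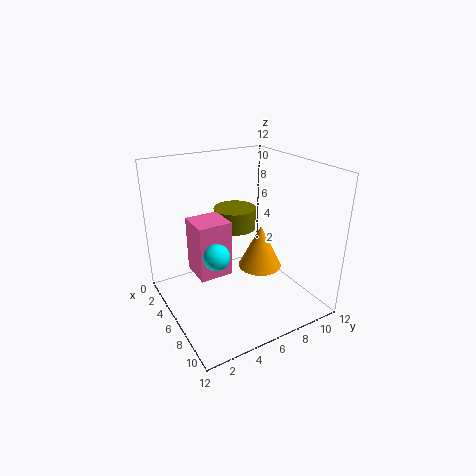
pos_x_1 = 2; pos_y_1 = 8; pos_z_1 = 5; radius_1 = 2; pos_x_2 = 5; pos_z_2 = 2; radius_2 = 2; height_2 = 4; pos_x_3 = 2; pos_y_3 = 3; pos_z_3 = 2; width_3 = 3; height_3 = 5; pos_x_4 = 8; pos_y_4 = 3; pos_z_4 = 6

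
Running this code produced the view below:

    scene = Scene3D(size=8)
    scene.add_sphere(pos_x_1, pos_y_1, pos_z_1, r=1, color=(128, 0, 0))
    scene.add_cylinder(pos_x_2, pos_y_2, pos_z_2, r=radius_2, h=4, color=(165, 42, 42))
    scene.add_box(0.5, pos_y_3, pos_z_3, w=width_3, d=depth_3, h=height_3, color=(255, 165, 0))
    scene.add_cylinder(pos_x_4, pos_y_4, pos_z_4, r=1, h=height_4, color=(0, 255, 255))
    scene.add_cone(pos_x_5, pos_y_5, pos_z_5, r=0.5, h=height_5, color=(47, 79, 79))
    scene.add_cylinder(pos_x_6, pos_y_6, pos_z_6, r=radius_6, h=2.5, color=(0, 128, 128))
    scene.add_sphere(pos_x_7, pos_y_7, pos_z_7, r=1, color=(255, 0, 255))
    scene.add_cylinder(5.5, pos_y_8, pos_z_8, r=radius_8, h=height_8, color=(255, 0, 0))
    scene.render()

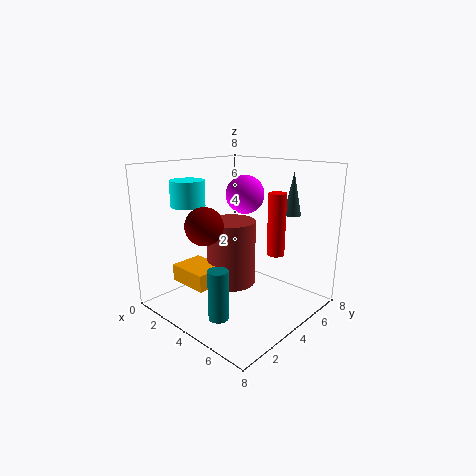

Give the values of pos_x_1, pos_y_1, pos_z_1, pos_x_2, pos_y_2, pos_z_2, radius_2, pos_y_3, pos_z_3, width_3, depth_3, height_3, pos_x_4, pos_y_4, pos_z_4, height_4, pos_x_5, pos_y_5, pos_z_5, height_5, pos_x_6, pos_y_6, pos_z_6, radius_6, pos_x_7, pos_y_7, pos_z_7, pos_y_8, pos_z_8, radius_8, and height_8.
pos_x_1 = 3.5, pos_y_1 = 2, pos_z_1 = 5, pos_x_2 = 2.5, pos_y_2 = 5, pos_z_2 = 0.5, radius_2 = 1.5, pos_y_3 = 2, pos_z_3 = 1, width_3 = 2.5, depth_3 = 2, height_3 = 1, pos_x_4 = 1, pos_y_4 = 3, pos_z_4 = 5.5, height_4 = 1.5, pos_x_5 = 5.5, pos_y_5 = 7, pos_z_5 = 5, height_5 = 2.5, pos_x_6 = 5.5, pos_y_6 = 1, pos_z_6 = 1, radius_6 = 0.5, pos_x_7 = 4.5, pos_y_7 = 4, pos_z_7 = 6.5, pos_y_8 = 5.5, pos_z_8 = 3, radius_8 = 0.5, height_8 = 3.5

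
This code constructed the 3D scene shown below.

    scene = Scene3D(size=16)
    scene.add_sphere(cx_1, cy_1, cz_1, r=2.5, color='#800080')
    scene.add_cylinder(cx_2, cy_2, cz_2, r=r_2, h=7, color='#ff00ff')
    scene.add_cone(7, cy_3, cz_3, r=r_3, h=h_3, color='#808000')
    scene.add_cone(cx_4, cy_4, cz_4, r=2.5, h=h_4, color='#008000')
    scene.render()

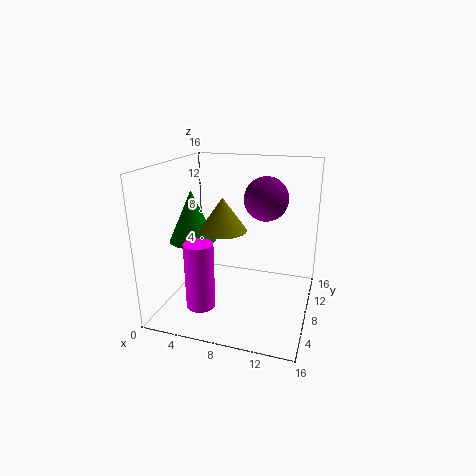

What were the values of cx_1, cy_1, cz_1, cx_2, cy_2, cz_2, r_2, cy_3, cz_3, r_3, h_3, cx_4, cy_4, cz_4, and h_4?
cx_1 = 10.5, cy_1 = 10.5, cz_1 = 12, cx_2 = 5.5, cy_2 = 3, cz_2 = 2, r_2 = 1.5, cy_3 = 6, cz_3 = 9.5, r_3 = 2.5, h_3 = 3.5, cx_4 = 3.5, cy_4 = 6, cz_4 = 8, h_4 = 5.5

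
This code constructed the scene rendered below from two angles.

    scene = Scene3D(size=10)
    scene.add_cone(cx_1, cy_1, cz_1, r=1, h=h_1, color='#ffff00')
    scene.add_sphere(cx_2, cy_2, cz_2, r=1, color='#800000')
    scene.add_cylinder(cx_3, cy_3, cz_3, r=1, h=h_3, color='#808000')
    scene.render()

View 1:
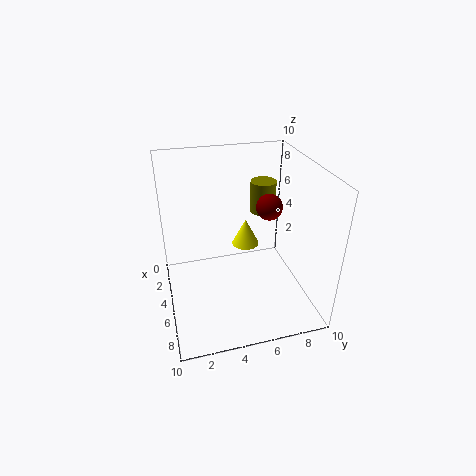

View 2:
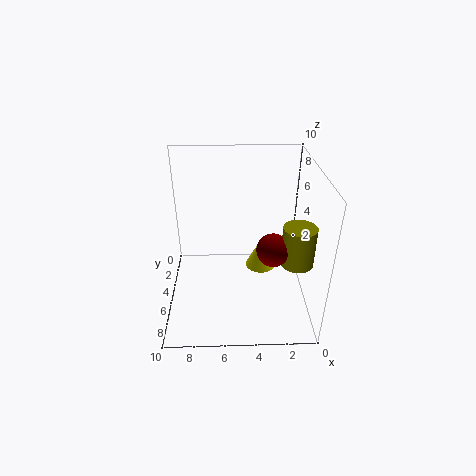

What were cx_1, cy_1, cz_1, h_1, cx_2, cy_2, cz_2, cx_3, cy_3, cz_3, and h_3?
cx_1 = 3.5; cy_1 = 6; cz_1 = 3.5; h_1 = 2; cx_2 = 3; cy_2 = 8; cz_2 = 6; cx_3 = 1.5; cy_3 = 8; cz_3 = 5; h_3 = 2.5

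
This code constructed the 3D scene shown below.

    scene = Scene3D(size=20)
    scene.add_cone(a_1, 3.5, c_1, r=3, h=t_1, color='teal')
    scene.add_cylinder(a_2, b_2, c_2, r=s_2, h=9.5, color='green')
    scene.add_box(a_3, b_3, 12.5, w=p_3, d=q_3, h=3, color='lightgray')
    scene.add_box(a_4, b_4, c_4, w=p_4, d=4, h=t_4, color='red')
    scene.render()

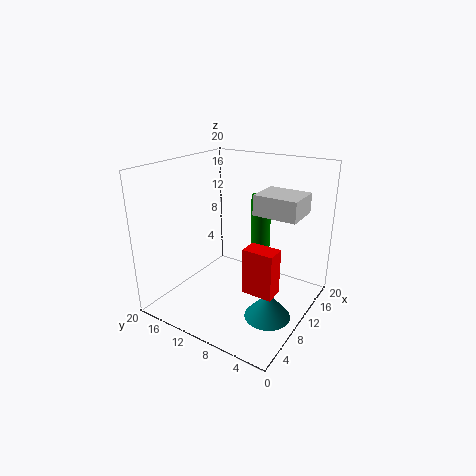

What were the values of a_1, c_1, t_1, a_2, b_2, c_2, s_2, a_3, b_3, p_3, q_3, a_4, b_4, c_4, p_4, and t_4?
a_1 = 7
c_1 = 1.5
t_1 = 3.5
a_2 = 16.5
b_2 = 10
c_2 = 5
s_2 = 1.5
a_3 = 13
b_3 = 3
p_3 = 5.5
q_3 = 6.5
a_4 = 5.5
b_4 = 2.5
c_4 = 5
p_4 = 2.5
t_4 = 6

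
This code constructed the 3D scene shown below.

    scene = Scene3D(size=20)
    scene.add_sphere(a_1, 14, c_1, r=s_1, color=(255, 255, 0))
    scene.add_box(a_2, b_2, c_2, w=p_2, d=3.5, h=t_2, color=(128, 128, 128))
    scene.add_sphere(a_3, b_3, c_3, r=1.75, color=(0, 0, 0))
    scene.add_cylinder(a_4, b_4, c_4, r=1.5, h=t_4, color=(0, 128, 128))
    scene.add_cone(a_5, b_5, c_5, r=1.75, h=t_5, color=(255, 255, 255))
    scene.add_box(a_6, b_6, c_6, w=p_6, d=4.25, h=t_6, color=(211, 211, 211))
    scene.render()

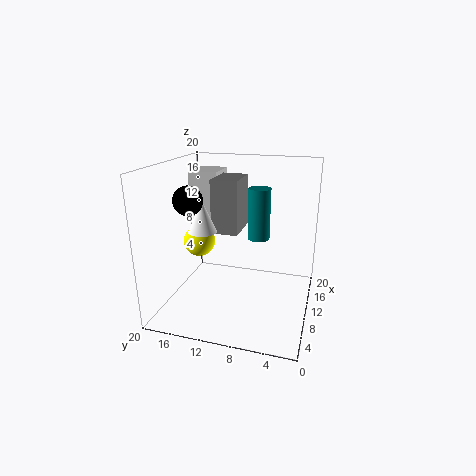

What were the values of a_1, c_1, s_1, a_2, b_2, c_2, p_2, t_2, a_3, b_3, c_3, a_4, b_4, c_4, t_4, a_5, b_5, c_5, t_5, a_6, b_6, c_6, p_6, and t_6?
a_1 = 6
c_1 = 10.75
s_1 = 2
a_2 = 7
b_2 = 9.25
c_2 = 11.5
p_2 = 5.25
t_2 = 7
a_3 = 3.25
b_3 = 14
c_3 = 16.75
a_4 = 10.75
b_4 = 7.25
c_4 = 10
t_4 = 7
a_5 = 4.25
b_5 = 12.75
c_5 = 12.75
t_5 = 4
a_6 = 12
b_6 = 13.75
c_6 = 10.5
p_6 = 4.75
t_6 = 8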